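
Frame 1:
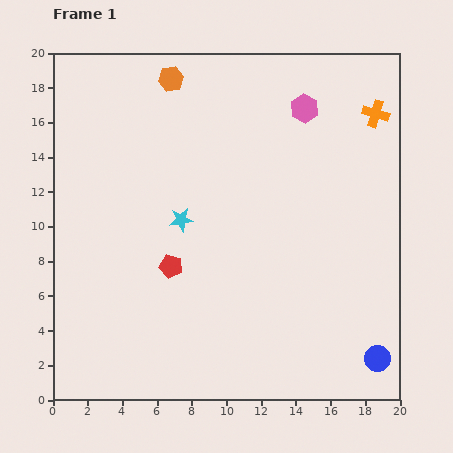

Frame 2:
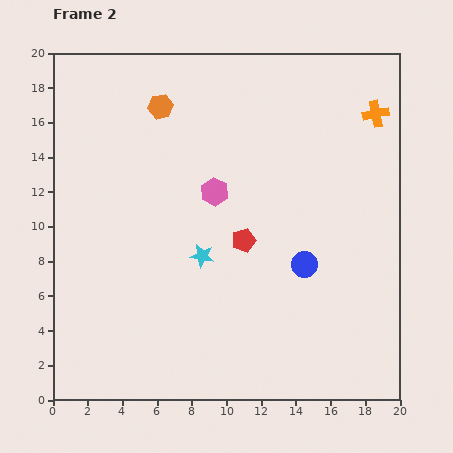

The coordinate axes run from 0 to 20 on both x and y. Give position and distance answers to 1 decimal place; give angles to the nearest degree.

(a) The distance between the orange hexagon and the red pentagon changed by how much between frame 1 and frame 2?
-1.7

Distance in frame 1: 10.8. Distance in frame 2: 9.1.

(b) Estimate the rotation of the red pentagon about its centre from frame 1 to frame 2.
30° counter-clockwise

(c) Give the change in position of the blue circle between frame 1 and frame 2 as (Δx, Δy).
(-4.2, 5.4)

The blue circle was at (18.7, 2.4) in frame 1 and (14.5, 7.8) in frame 2.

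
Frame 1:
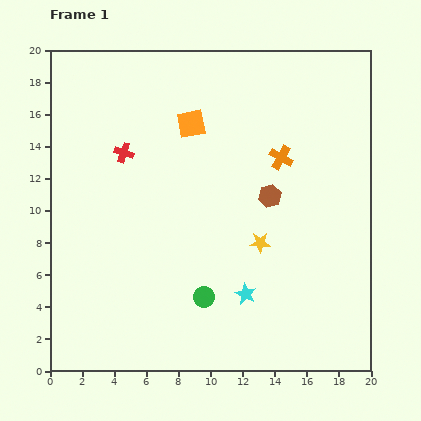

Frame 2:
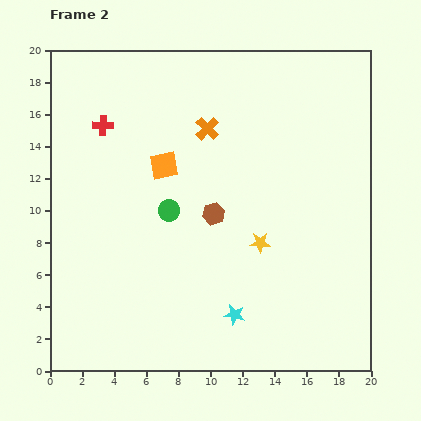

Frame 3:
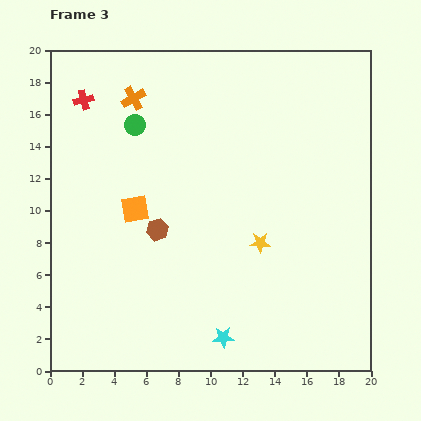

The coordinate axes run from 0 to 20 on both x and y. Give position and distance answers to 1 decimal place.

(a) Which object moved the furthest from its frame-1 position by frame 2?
the green circle

(moved 5.8; next 4.9)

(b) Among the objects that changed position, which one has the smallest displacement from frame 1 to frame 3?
the cyan star

(moved 3.0)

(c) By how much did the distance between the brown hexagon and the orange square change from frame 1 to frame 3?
-4.8

Distance in frame 1: 6.7. Distance in frame 3: 1.9.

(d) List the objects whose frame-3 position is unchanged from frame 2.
the yellow star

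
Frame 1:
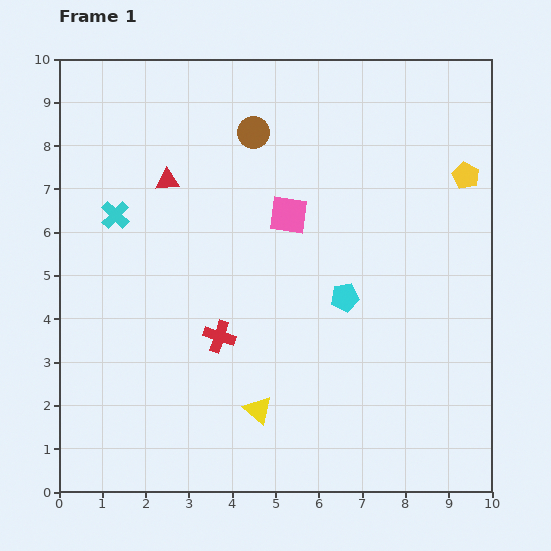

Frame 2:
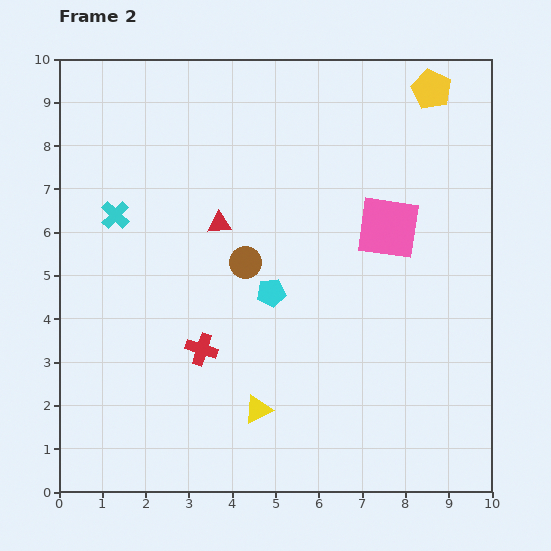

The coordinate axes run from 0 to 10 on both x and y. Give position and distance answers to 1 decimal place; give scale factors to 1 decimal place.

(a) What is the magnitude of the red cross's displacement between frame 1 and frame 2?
0.5

The red cross moved from (3.7, 3.6) to (3.3, 3.3), a distance of √(0.4² + 0.3²) ≈ 0.5.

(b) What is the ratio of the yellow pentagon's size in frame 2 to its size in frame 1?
1.5×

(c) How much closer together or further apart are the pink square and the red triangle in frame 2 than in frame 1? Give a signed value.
+1.0

Distance in frame 1: 2.9. Distance in frame 2: 3.9.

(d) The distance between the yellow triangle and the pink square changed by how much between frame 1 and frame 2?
+0.6

Distance in frame 1: 4.6. Distance in frame 2: 5.2.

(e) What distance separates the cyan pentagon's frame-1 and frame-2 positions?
1.7

The cyan pentagon moved from (6.6, 4.5) to (4.9, 4.6), a distance of √(1.7² + 0.1²) ≈ 1.7.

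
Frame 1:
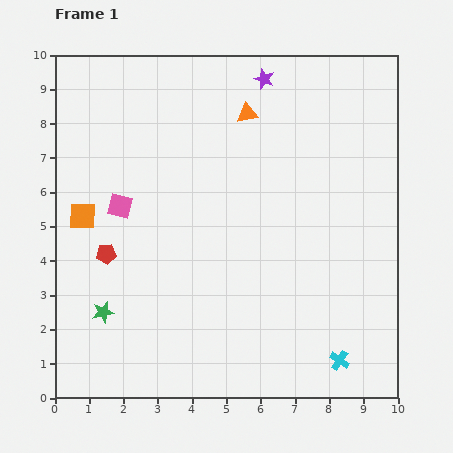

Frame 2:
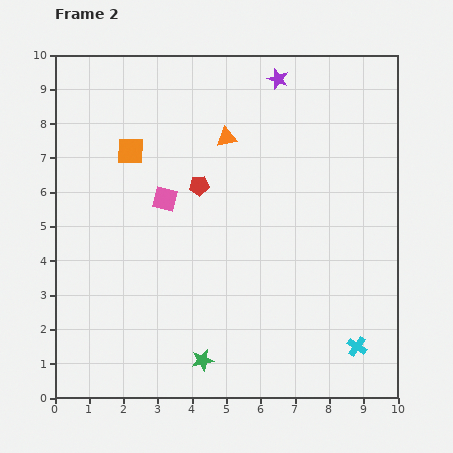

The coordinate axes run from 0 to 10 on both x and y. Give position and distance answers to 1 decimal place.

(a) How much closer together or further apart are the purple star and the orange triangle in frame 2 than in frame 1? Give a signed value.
+1.2

Distance in frame 1: 1.1. Distance in frame 2: 2.3.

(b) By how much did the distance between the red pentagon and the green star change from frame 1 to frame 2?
+3.4

Distance in frame 1: 1.7. Distance in frame 2: 5.1.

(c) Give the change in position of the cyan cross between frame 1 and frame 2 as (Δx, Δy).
(0.5, 0.4)

The cyan cross was at (8.3, 1.1) in frame 1 and (8.8, 1.5) in frame 2.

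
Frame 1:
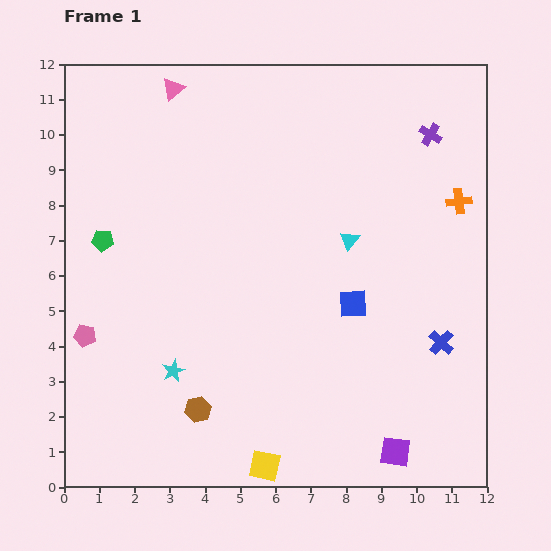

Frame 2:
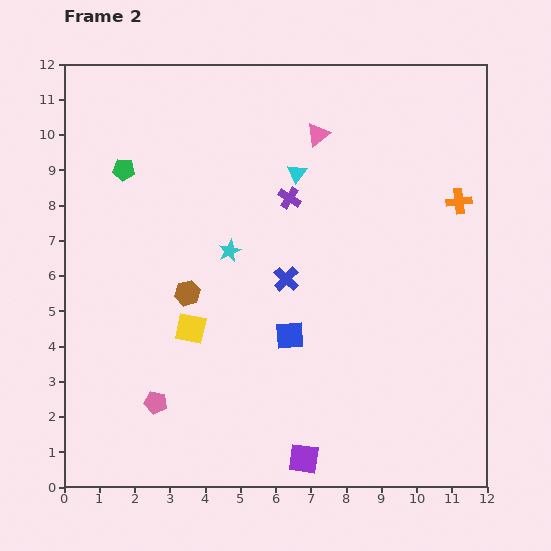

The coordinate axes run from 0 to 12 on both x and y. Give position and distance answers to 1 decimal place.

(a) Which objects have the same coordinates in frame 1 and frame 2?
the orange cross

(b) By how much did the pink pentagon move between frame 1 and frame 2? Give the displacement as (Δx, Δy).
(2.0, -1.9)

The pink pentagon was at (0.6, 4.3) in frame 1 and (2.6, 2.4) in frame 2.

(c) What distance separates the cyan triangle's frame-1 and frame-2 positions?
2.4

The cyan triangle moved from (8.1, 7.0) to (6.6, 8.9), a distance of √(1.5² + 1.9²) ≈ 2.4.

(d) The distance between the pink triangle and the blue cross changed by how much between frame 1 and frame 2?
-6.3

Distance in frame 1: 10.5. Distance in frame 2: 4.2.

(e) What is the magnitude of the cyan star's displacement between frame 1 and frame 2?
3.8

The cyan star moved from (3.1, 3.3) to (4.7, 6.7), a distance of √(1.6² + 3.4²) ≈ 3.8.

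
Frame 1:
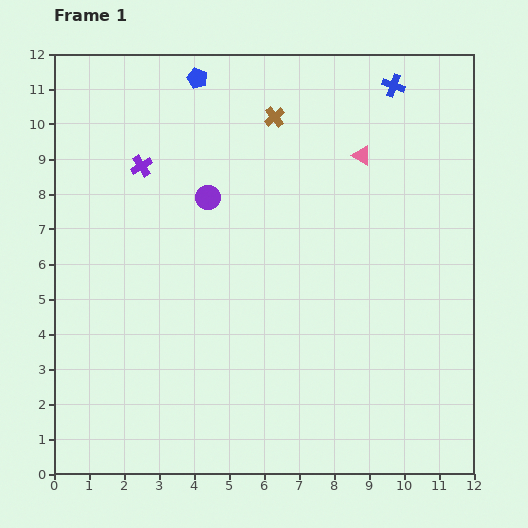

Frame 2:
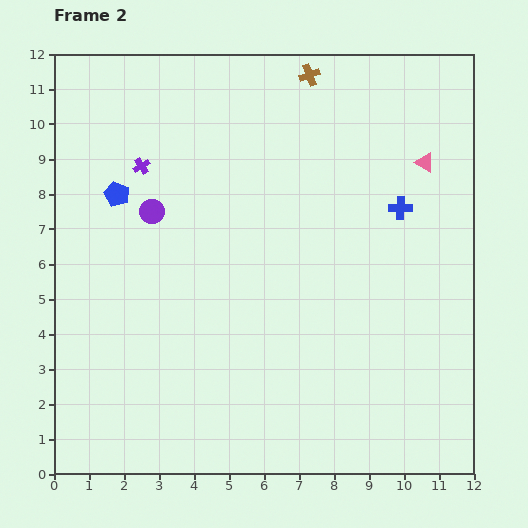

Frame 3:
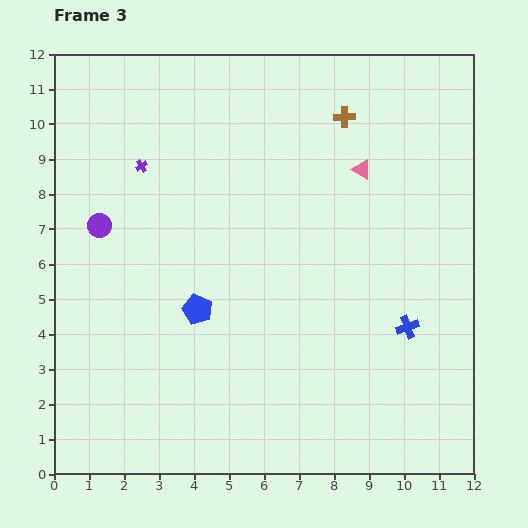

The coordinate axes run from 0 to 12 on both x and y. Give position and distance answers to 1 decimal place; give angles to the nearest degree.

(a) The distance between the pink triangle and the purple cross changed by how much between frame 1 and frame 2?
+1.8

Distance in frame 1: 6.3. Distance in frame 2: 8.1.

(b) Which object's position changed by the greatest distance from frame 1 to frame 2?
the blue pentagon

(moved 4.0; next 3.5)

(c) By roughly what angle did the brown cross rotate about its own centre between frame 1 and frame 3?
36° clockwise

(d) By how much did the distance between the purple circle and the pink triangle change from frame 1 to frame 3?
+3.1

Distance in frame 1: 4.6. Distance in frame 3: 7.7.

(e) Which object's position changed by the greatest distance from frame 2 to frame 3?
the blue pentagon

(moved 4.0; next 3.4)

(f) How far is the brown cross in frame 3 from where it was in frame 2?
1.6

The brown cross moved from (7.3, 11.4) to (8.3, 10.2), a distance of √(1.0² + 1.2²) ≈ 1.6.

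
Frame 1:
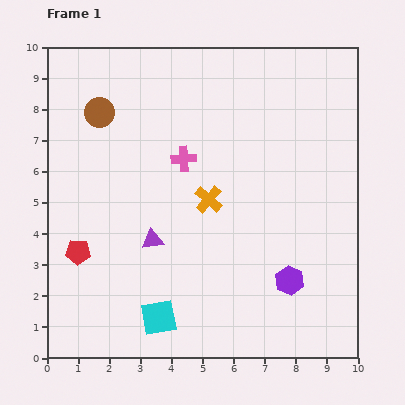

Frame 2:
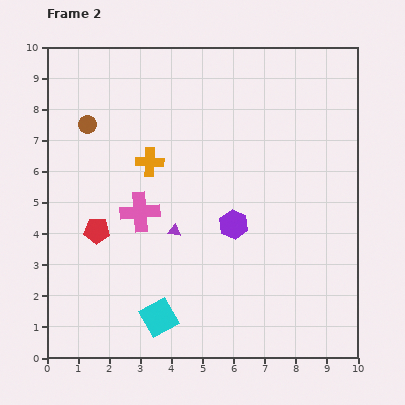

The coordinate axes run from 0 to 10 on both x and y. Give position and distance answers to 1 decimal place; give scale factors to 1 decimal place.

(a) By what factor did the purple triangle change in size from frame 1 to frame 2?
0.6×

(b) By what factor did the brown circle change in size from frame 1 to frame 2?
0.6×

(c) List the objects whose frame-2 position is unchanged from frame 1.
the cyan square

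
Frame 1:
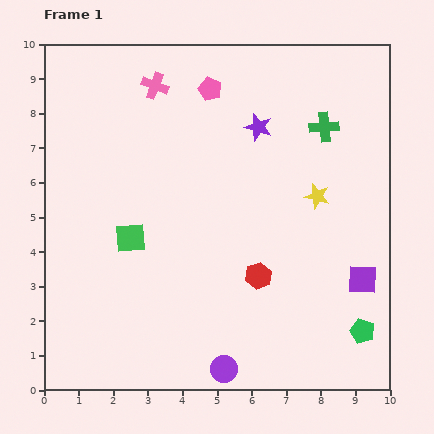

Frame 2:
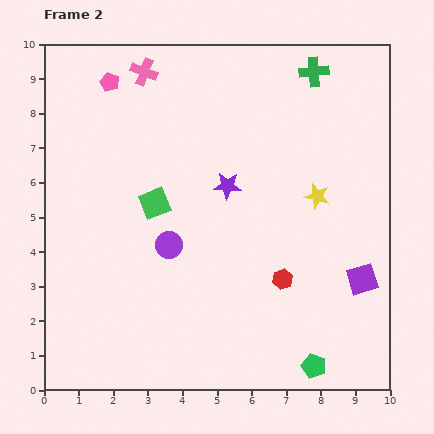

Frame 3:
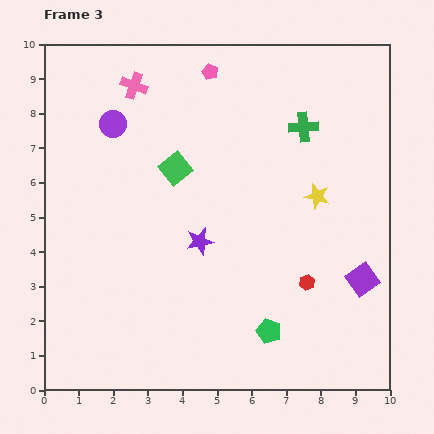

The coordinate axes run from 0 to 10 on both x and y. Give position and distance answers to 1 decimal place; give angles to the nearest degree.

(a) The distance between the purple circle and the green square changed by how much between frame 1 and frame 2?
-3.4

Distance in frame 1: 4.7. Distance in frame 2: 1.3.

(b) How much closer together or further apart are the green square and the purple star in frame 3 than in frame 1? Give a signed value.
-2.7

Distance in frame 1: 4.9. Distance in frame 3: 2.2.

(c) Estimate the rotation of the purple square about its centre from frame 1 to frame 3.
38° counter-clockwise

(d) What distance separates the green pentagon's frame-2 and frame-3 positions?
1.6

The green pentagon moved from (7.8, 0.7) to (6.5, 1.7), a distance of √(1.3² + 1.0²) ≈ 1.6.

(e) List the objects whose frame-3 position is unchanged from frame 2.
the yellow star, the purple square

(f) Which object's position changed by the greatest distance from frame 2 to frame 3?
the purple circle

(moved 3.8; next 2.9)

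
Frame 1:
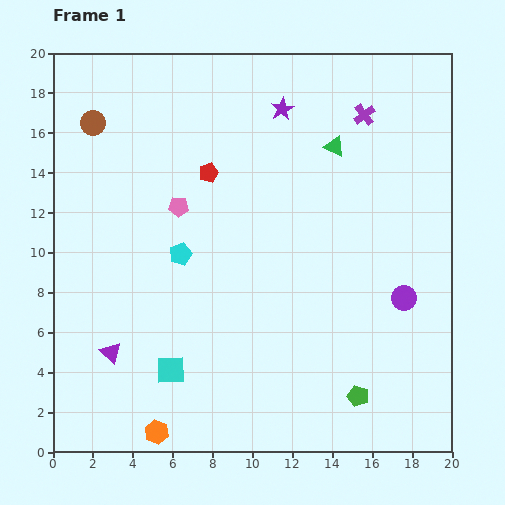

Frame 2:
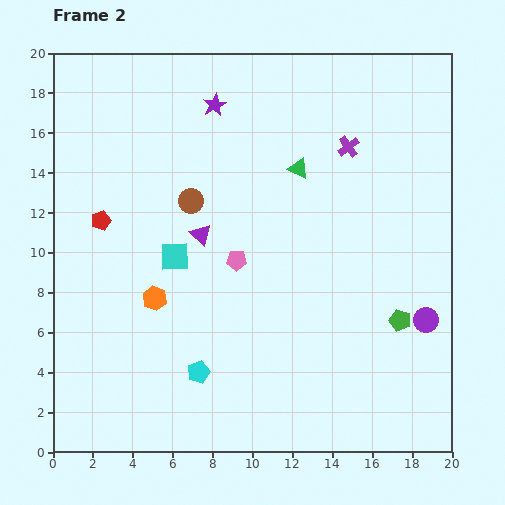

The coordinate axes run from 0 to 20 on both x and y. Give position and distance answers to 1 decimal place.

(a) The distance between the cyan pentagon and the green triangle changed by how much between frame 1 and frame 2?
+2.0

Distance in frame 1: 9.4. Distance in frame 2: 11.4.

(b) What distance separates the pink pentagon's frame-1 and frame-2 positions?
4.0

The pink pentagon moved from (6.3, 12.3) to (9.2, 9.6), a distance of √(2.9² + 2.7²) ≈ 4.0.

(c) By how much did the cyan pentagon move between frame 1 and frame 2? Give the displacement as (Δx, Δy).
(0.9, -5.9)

The cyan pentagon was at (6.4, 9.9) in frame 1 and (7.3, 4.0) in frame 2.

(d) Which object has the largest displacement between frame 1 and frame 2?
the purple triangle

(moved 7.4; next 6.7)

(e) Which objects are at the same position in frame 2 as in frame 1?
none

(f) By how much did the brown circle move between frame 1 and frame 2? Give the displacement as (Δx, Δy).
(4.9, -3.9)

The brown circle was at (2.0, 16.5) in frame 1 and (6.9, 12.6) in frame 2.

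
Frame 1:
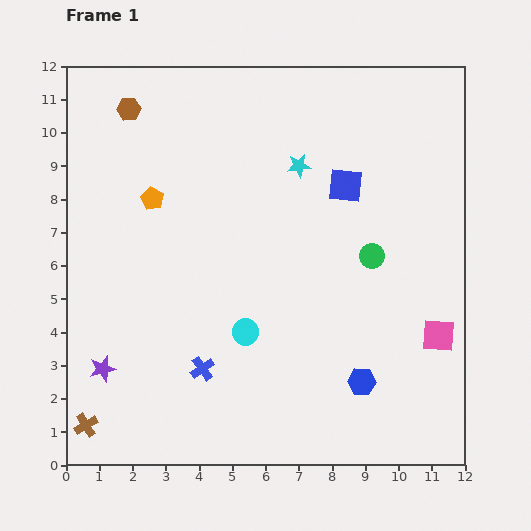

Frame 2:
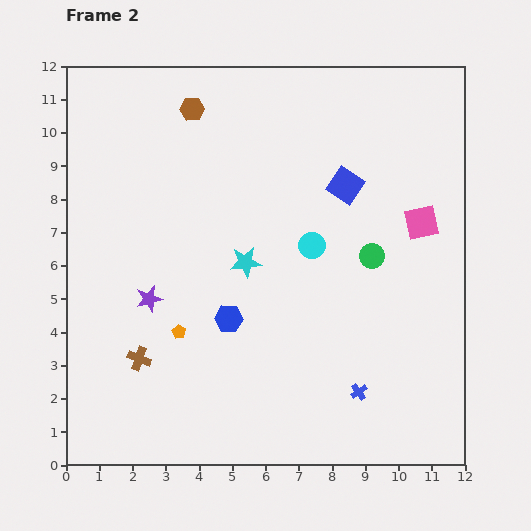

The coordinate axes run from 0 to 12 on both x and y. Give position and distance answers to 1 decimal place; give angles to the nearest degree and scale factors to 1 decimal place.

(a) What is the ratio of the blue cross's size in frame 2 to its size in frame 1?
0.7×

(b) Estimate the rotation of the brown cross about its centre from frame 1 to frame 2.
39° counter-clockwise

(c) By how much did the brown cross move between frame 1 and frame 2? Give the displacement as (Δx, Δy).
(1.6, 2.0)

The brown cross was at (0.6, 1.2) in frame 1 and (2.2, 3.2) in frame 2.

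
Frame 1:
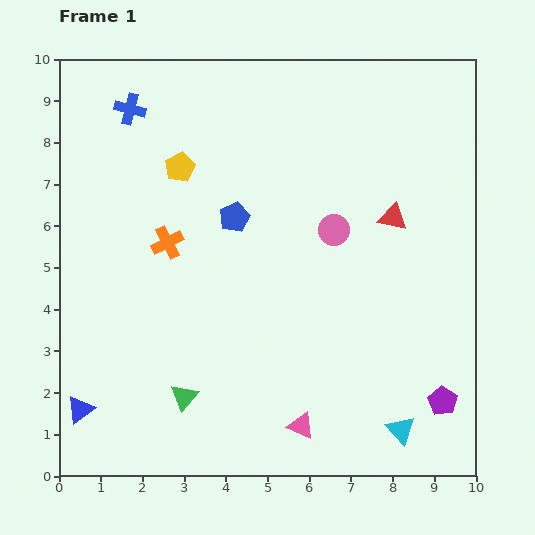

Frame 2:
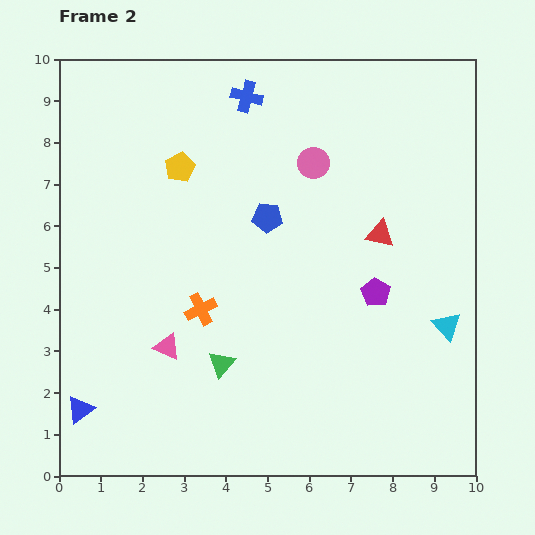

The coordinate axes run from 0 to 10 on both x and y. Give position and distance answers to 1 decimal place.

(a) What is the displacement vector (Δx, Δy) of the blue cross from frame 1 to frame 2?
(2.8, 0.3)

The blue cross was at (1.7, 8.8) in frame 1 and (4.5, 9.1) in frame 2.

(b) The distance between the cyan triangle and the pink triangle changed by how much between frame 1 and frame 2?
+4.3

Distance in frame 1: 2.4. Distance in frame 2: 6.7.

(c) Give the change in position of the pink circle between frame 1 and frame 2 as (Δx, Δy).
(-0.5, 1.6)

The pink circle was at (6.6, 5.9) in frame 1 and (6.1, 7.5) in frame 2.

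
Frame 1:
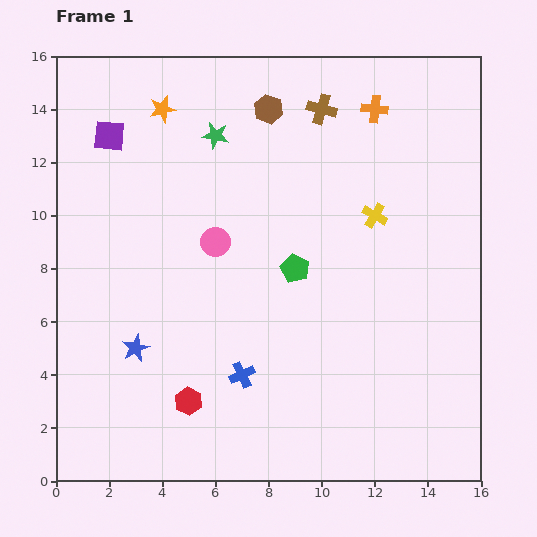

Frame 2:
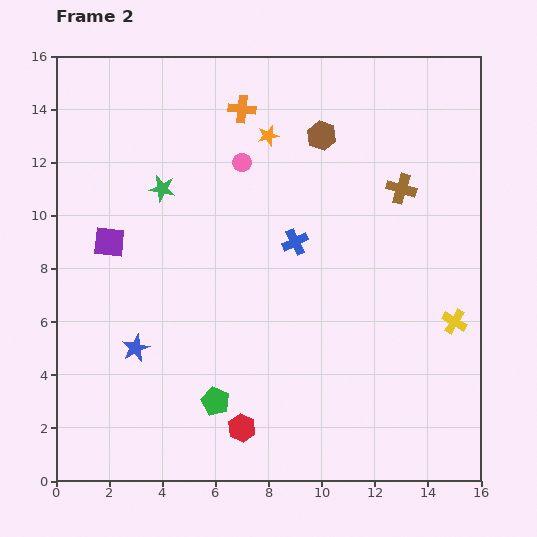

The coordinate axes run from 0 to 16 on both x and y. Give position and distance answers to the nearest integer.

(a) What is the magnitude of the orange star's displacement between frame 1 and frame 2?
4

The orange star moved from (4, 14) to (8, 13), a distance of √(4² + 1²) ≈ 4.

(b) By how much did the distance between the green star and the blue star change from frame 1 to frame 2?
-3

Distance in frame 1: 9. Distance in frame 2: 6.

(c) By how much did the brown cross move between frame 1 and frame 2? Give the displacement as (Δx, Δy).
(3, -3)

The brown cross was at (10, 14) in frame 1 and (13, 11) in frame 2.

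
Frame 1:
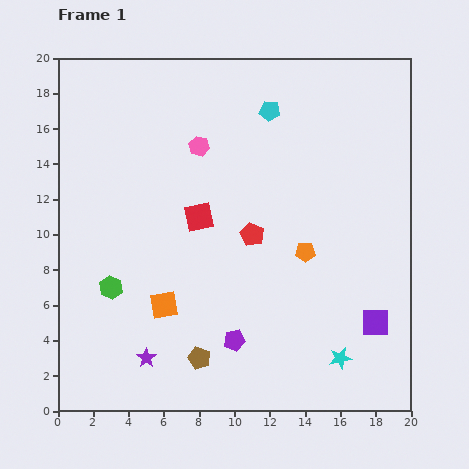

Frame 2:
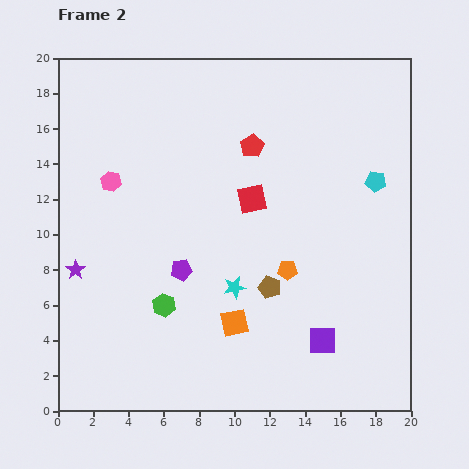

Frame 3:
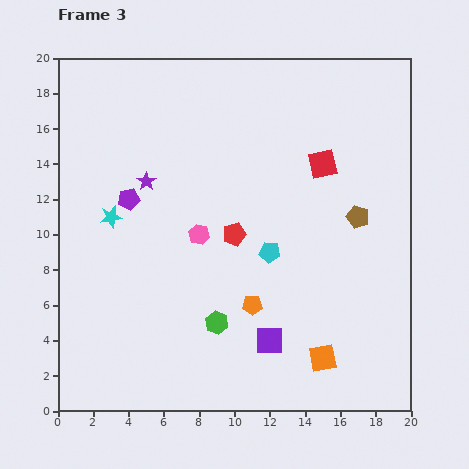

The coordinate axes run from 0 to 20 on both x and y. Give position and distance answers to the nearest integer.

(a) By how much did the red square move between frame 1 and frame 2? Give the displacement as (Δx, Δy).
(3, 1)

The red square was at (8, 11) in frame 1 and (11, 12) in frame 2.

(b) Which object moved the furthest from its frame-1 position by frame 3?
the cyan star

(moved 15; next 12)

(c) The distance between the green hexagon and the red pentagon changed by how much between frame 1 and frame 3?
-4

Distance in frame 1: 9. Distance in frame 3: 5.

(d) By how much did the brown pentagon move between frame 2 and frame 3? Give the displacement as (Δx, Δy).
(5, 4)

The brown pentagon was at (12, 7) in frame 2 and (17, 11) in frame 3.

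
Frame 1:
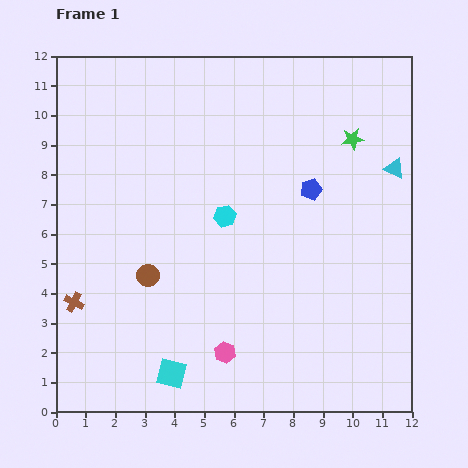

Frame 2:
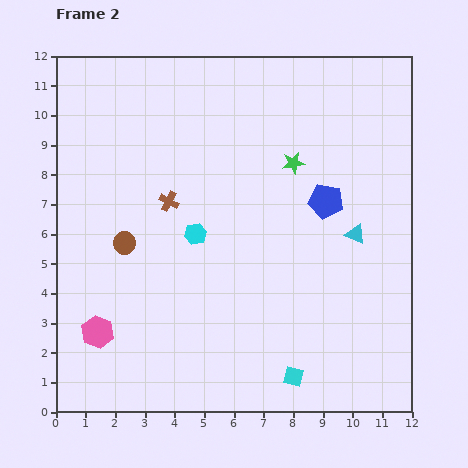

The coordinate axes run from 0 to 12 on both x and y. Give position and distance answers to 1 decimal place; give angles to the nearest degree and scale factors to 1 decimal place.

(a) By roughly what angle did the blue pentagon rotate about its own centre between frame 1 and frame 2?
27° clockwise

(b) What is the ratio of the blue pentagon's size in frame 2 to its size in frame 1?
1.6×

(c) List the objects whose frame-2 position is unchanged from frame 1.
none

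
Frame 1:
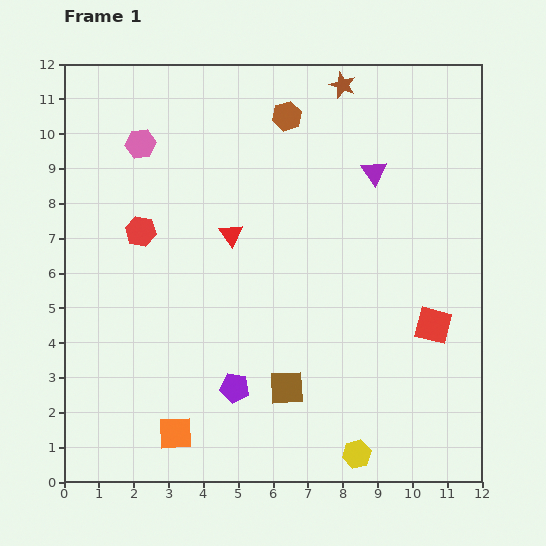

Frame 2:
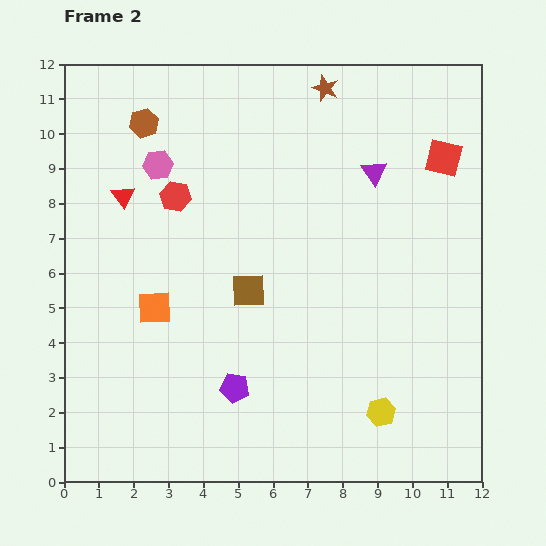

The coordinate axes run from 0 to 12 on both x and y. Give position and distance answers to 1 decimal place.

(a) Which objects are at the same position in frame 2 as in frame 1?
the purple pentagon, the purple triangle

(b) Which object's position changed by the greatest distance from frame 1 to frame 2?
the red square

(moved 4.8; next 4.1)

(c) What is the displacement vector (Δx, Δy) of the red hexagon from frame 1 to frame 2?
(1.0, 1.0)

The red hexagon was at (2.2, 7.2) in frame 1 and (3.2, 8.2) in frame 2.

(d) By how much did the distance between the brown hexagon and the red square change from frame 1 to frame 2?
+1.4

Distance in frame 1: 7.3. Distance in frame 2: 8.7.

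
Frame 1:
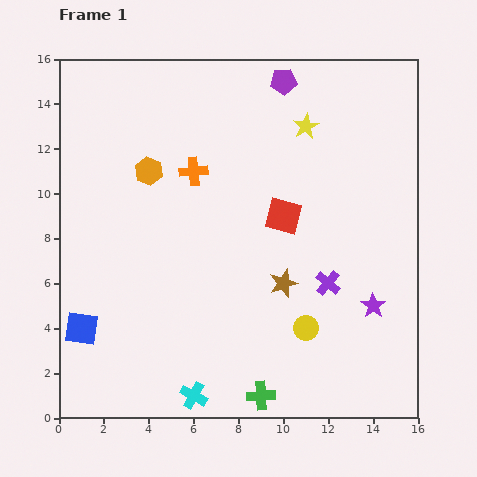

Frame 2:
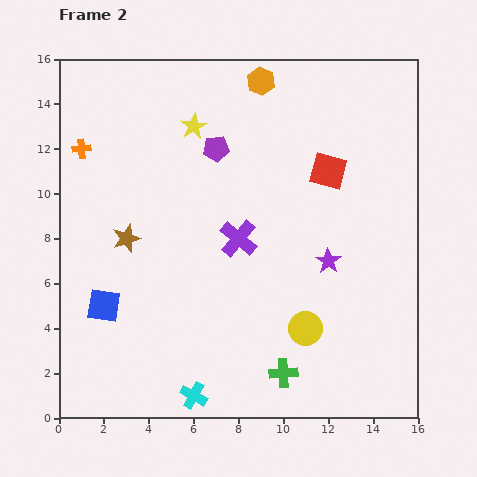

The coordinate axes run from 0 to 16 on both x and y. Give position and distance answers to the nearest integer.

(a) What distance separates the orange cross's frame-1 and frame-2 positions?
5

The orange cross moved from (6, 11) to (1, 12), a distance of √(5² + 1²) ≈ 5.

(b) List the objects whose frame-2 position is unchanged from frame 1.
the yellow circle, the cyan cross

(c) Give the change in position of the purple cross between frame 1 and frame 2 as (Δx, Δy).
(-4, 2)

The purple cross was at (12, 6) in frame 1 and (8, 8) in frame 2.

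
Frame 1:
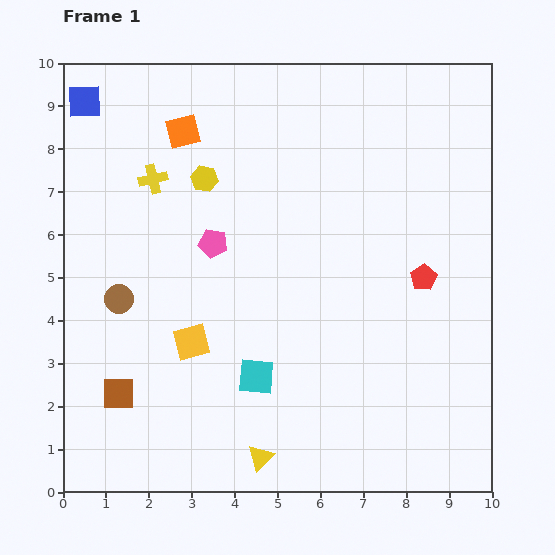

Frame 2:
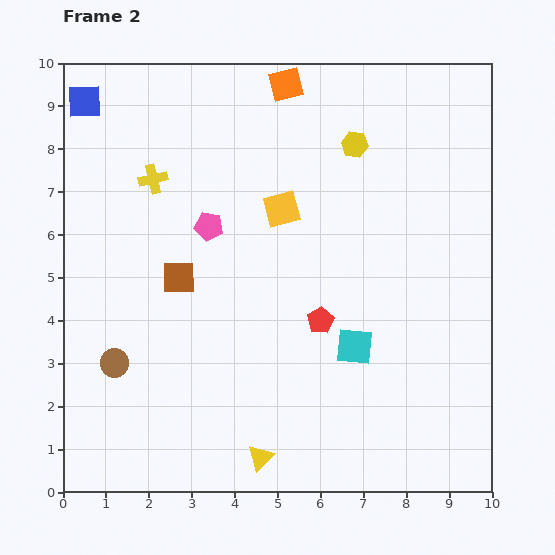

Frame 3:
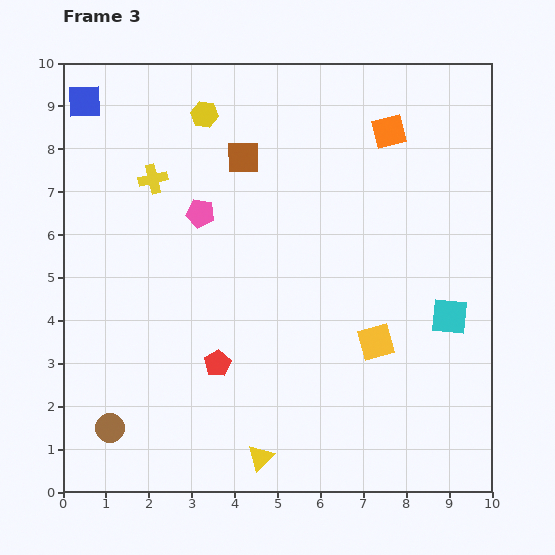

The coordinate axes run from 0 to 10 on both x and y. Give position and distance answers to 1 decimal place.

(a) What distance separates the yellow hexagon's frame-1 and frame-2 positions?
3.6

The yellow hexagon moved from (3.3, 7.3) to (6.8, 8.1), a distance of √(3.5² + 0.8²) ≈ 3.6.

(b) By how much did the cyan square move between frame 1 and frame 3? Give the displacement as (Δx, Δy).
(4.5, 1.4)

The cyan square was at (4.5, 2.7) in frame 1 and (9.0, 4.1) in frame 3.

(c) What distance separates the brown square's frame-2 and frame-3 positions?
3.2

The brown square moved from (2.7, 5.0) to (4.2, 7.8), a distance of √(1.5² + 2.8²) ≈ 3.2.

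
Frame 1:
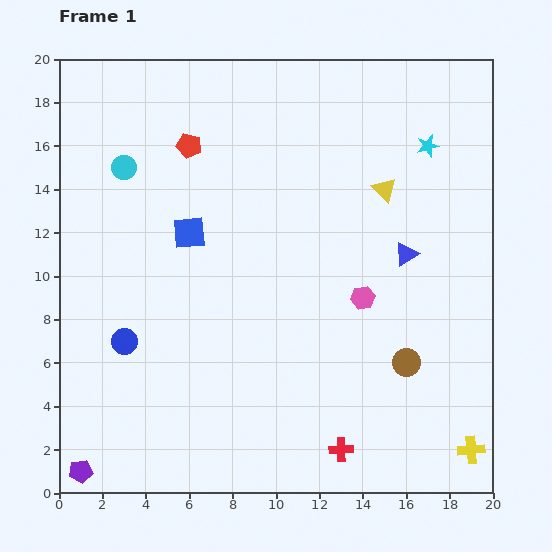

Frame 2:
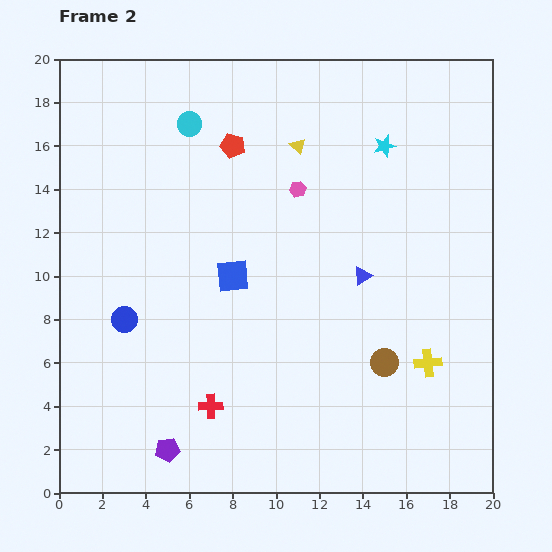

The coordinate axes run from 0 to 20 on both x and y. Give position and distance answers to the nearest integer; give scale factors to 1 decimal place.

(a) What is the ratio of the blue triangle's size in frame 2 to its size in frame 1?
0.8×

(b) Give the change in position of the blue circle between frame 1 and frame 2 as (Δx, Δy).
(0, 1)

The blue circle was at (3, 7) in frame 1 and (3, 8) in frame 2.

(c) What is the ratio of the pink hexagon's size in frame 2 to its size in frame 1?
0.7×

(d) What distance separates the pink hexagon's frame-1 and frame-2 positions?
6

The pink hexagon moved from (14, 9) to (11, 14), a distance of √(3² + 5²) ≈ 6.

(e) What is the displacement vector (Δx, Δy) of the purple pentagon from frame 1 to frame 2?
(4, 1)

The purple pentagon was at (1, 1) in frame 1 and (5, 2) in frame 2.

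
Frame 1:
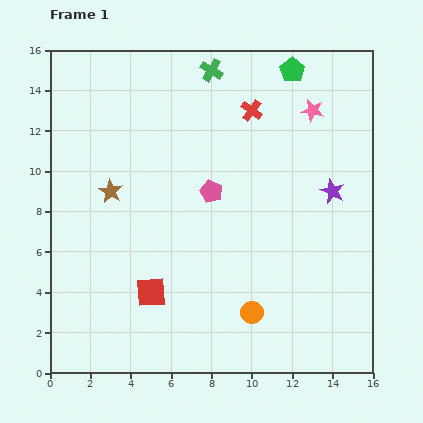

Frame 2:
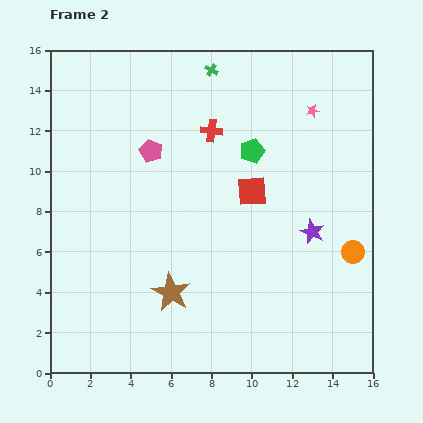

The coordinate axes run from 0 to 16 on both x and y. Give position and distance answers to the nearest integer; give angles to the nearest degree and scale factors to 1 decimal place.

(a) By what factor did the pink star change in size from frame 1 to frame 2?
0.6×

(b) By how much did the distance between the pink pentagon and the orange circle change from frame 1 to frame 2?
+5

Distance in frame 1: 6. Distance in frame 2: 11.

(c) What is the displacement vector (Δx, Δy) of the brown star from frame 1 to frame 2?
(3, -5)

The brown star was at (3, 9) in frame 1 and (6, 4) in frame 2.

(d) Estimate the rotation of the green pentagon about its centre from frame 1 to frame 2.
17° clockwise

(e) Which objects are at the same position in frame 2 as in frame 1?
the pink star, the green cross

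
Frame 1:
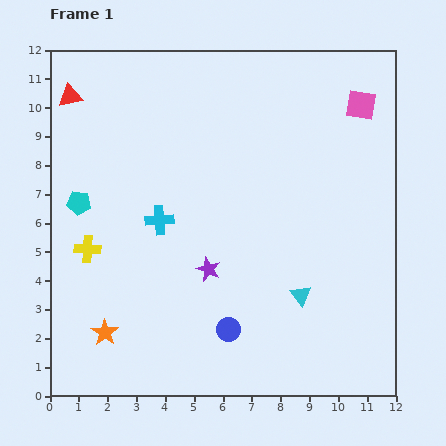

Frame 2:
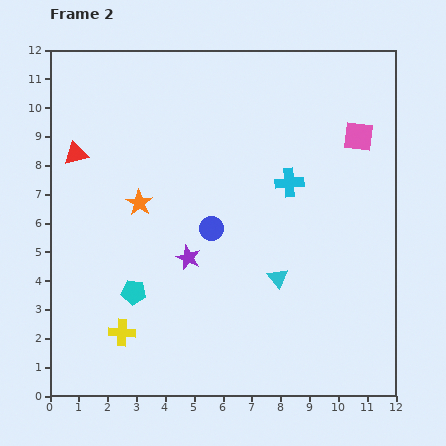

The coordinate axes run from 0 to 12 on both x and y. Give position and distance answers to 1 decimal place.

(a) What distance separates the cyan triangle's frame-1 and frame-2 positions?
1.0

The cyan triangle moved from (8.7, 3.5) to (7.9, 4.1), a distance of √(0.8² + 0.6²) ≈ 1.0.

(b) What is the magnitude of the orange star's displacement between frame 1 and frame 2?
4.7

The orange star moved from (1.9, 2.2) to (3.1, 6.7), a distance of √(1.2² + 4.5²) ≈ 4.7.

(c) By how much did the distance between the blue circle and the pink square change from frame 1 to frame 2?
-3.1

Distance in frame 1: 9.1. Distance in frame 2: 6.0.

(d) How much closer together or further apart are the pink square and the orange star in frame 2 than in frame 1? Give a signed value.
-4.0

Distance in frame 1: 11.9. Distance in frame 2: 7.9.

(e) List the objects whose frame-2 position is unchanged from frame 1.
none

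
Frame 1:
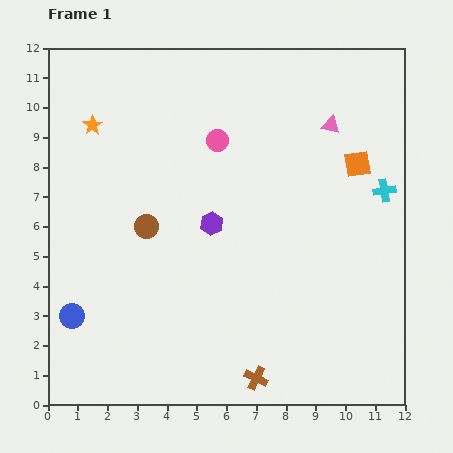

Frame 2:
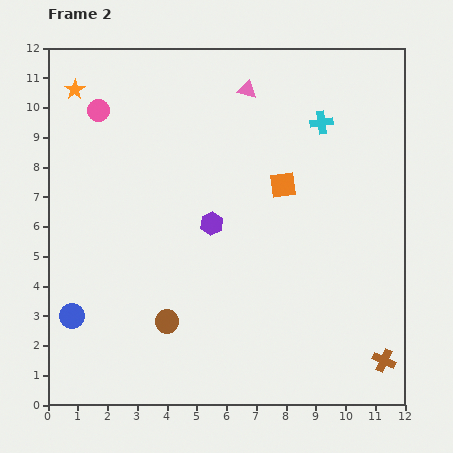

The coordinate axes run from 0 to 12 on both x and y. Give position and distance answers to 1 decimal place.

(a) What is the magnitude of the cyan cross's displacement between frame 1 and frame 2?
3.1

The cyan cross moved from (11.3, 7.2) to (9.2, 9.5), a distance of √(2.1² + 2.3²) ≈ 3.1.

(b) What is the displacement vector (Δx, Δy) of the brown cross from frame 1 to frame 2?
(4.3, 0.6)

The brown cross was at (7.0, 0.9) in frame 1 and (11.3, 1.5) in frame 2.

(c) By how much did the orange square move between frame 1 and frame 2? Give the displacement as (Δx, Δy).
(-2.5, -0.7)

The orange square was at (10.4, 8.1) in frame 1 and (7.9, 7.4) in frame 2.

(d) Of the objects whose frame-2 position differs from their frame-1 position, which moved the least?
the orange star

(moved 1.3)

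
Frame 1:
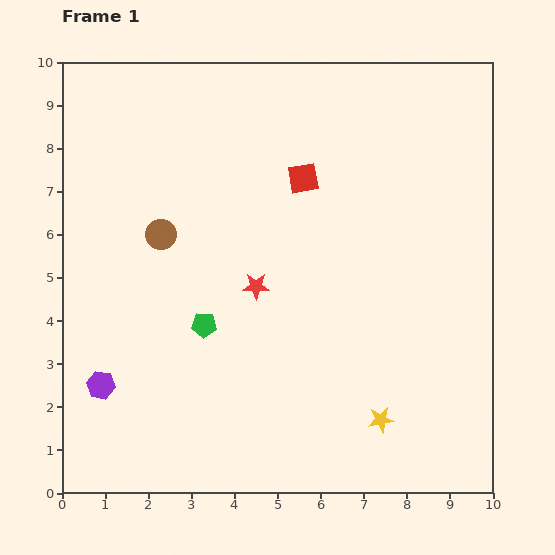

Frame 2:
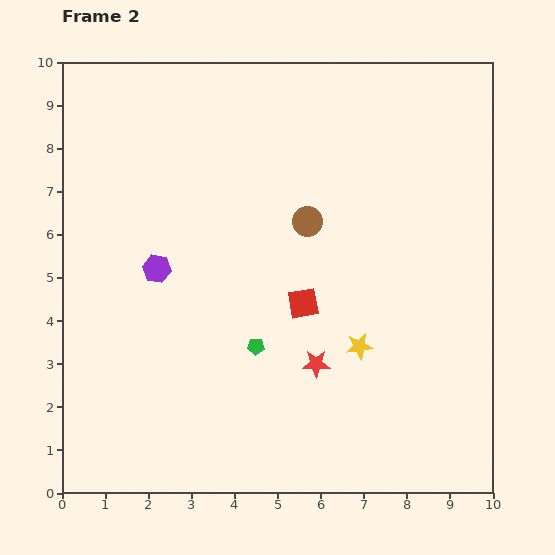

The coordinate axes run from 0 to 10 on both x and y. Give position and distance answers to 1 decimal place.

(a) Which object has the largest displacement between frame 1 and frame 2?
the brown circle

(moved 3.4; next 3.0)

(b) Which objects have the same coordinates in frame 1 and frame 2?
none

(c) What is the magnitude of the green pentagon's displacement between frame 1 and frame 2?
1.3

The green pentagon moved from (3.3, 3.9) to (4.5, 3.4), a distance of √(1.2² + 0.5²) ≈ 1.3.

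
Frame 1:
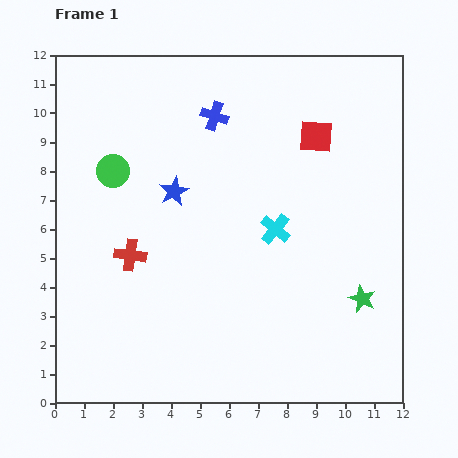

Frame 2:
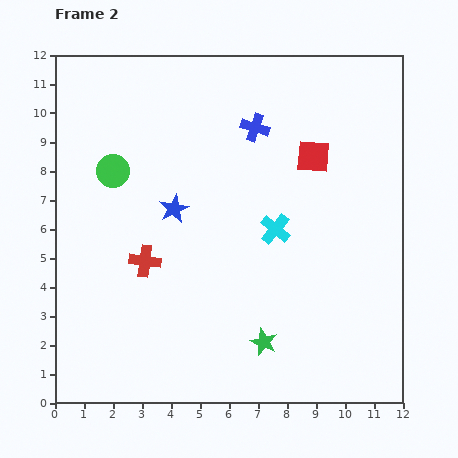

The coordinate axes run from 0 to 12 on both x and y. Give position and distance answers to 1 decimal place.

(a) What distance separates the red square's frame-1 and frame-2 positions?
0.7

The red square moved from (9.0, 9.2) to (8.9, 8.5), a distance of √(0.1² + 0.7²) ≈ 0.7.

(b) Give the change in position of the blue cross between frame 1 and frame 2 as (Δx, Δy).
(1.4, -0.4)

The blue cross was at (5.5, 9.9) in frame 1 and (6.9, 9.5) in frame 2.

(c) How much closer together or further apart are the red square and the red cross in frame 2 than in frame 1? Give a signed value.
-0.8

Distance in frame 1: 7.6. Distance in frame 2: 6.8.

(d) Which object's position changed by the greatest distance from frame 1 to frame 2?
the green star

(moved 3.7; next 1.5)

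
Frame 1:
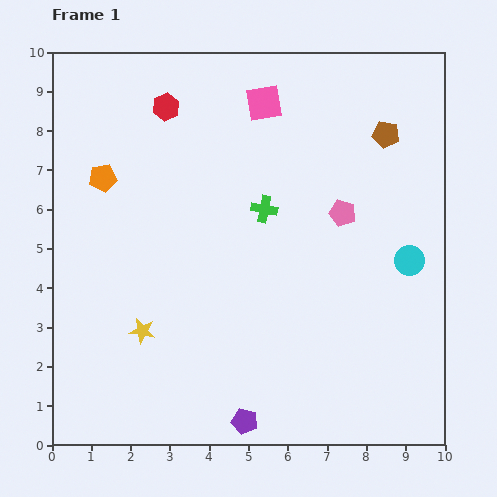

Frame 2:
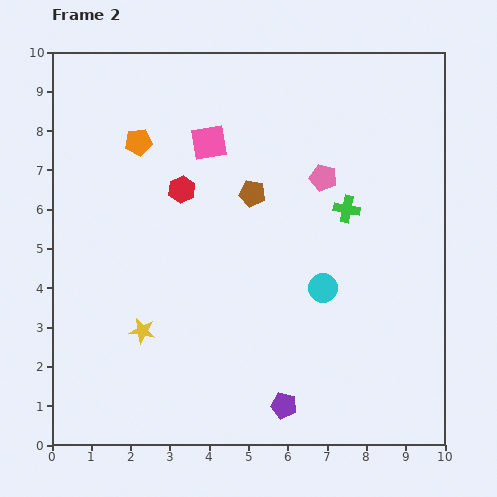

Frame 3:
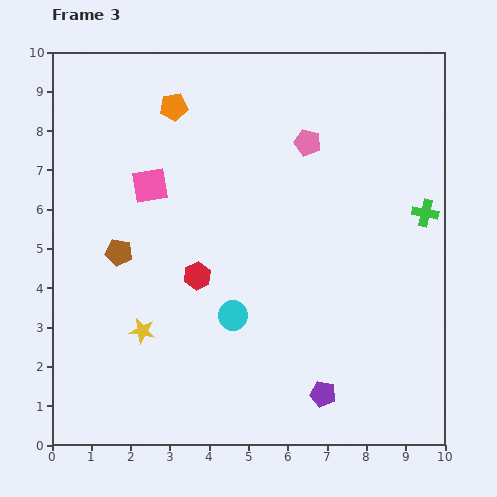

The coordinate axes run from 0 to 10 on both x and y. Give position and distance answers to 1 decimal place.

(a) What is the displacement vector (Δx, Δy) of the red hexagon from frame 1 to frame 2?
(0.4, -2.1)

The red hexagon was at (2.9, 8.6) in frame 1 and (3.3, 6.5) in frame 2.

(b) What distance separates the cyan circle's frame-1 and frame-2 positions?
2.3

The cyan circle moved from (9.1, 4.7) to (6.9, 4.0), a distance of √(2.2² + 0.7²) ≈ 2.3.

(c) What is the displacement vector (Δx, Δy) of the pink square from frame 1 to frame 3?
(-2.9, -2.1)

The pink square was at (5.4, 8.7) in frame 1 and (2.5, 6.6) in frame 3.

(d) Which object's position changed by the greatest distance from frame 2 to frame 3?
the brown pentagon

(moved 3.7; next 2.4)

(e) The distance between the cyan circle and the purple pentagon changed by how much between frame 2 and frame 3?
-0.2

Distance in frame 2: 3.2. Distance in frame 3: 3.0.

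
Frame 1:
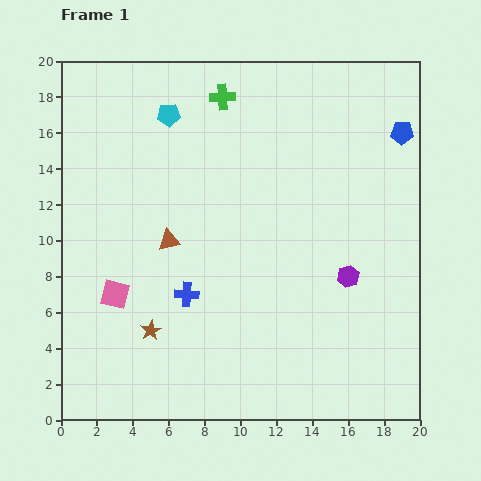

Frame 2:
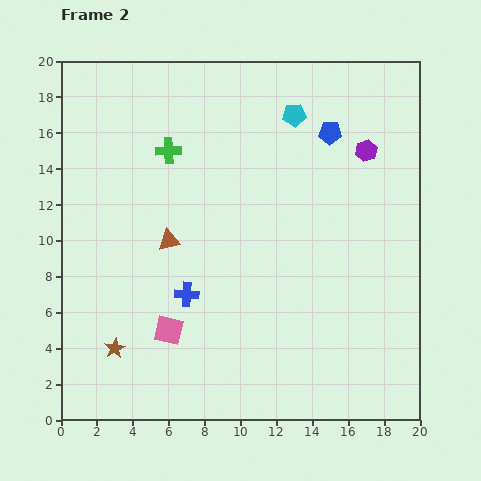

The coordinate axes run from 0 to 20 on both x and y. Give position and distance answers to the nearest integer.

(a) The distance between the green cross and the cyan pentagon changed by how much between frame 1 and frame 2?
+4

Distance in frame 1: 3. Distance in frame 2: 7.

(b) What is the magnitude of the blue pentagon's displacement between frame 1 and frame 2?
4

The blue pentagon moved from (19, 16) to (15, 16), a distance of √(4² + 0²) ≈ 4.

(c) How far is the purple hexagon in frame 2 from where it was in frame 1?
7

The purple hexagon moved from (16, 8) to (17, 15), a distance of √(1² + 7²) ≈ 7.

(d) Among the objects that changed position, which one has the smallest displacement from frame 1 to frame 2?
the brown star

(moved 2)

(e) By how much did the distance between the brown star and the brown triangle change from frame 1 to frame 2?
+2

Distance in frame 1: 5. Distance in frame 2: 7.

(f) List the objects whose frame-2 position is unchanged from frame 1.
the blue cross, the brown triangle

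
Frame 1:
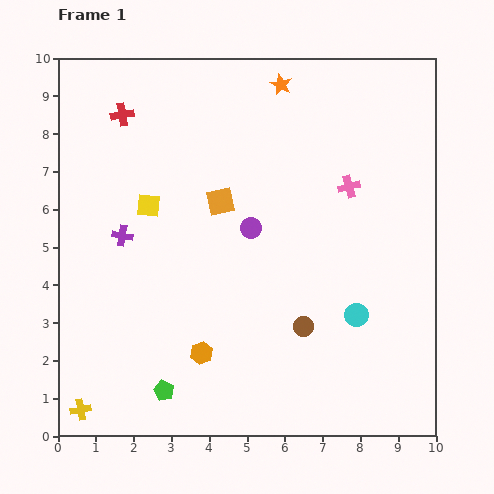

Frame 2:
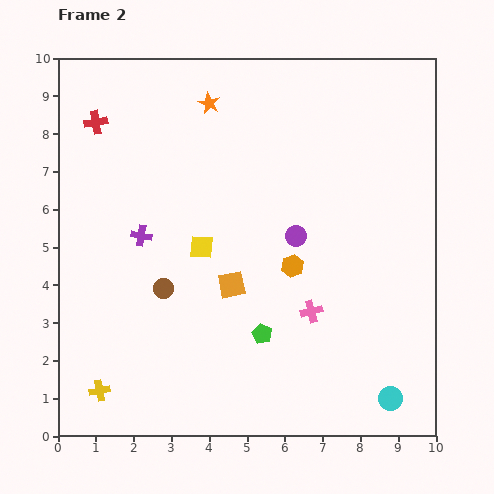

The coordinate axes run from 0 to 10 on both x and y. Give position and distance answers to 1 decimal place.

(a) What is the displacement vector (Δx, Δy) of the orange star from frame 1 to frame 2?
(-1.9, -0.5)

The orange star was at (5.9, 9.3) in frame 1 and (4.0, 8.8) in frame 2.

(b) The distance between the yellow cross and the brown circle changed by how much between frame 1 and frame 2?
-3.1

Distance in frame 1: 6.3. Distance in frame 2: 3.2.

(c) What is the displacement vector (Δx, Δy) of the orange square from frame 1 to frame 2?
(0.3, -2.2)

The orange square was at (4.3, 6.2) in frame 1 and (4.6, 4.0) in frame 2.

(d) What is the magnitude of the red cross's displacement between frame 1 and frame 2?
0.7

The red cross moved from (1.7, 8.5) to (1.0, 8.3), a distance of √(0.7² + 0.2²) ≈ 0.7.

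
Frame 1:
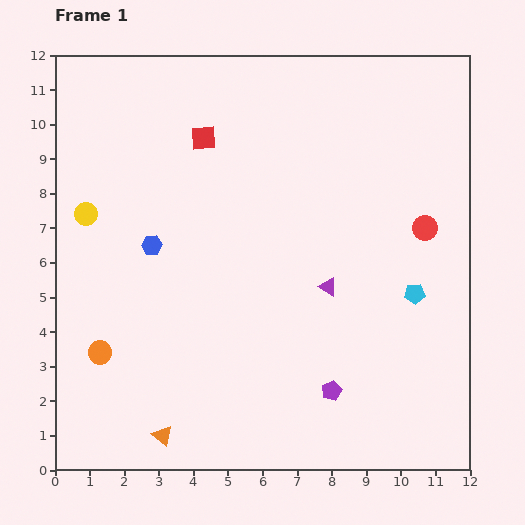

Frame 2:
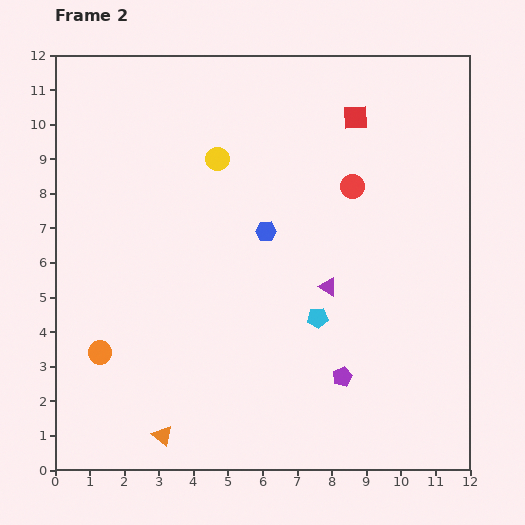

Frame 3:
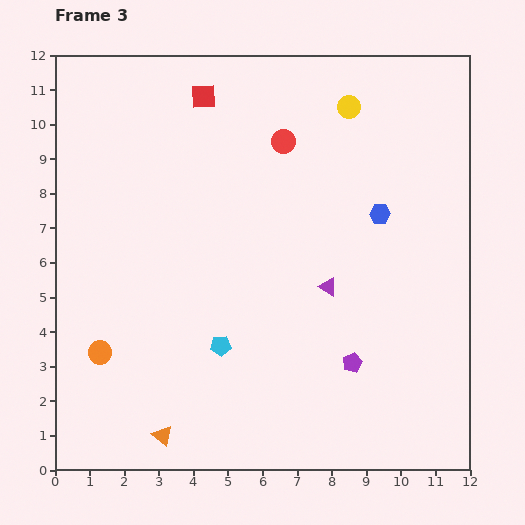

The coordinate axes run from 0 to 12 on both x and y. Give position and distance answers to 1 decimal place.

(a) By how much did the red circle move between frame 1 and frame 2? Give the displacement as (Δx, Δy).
(-2.1, 1.2)

The red circle was at (10.7, 7.0) in frame 1 and (8.6, 8.2) in frame 2.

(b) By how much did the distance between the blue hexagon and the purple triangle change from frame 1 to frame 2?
-2.8

Distance in frame 1: 5.2. Distance in frame 2: 2.4.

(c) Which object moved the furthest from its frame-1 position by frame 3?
the yellow circle

(moved 8.2; next 6.7)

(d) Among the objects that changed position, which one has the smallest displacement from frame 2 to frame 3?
the purple pentagon

(moved 0.5)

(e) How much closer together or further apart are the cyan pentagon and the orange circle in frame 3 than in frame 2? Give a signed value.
-2.9

Distance in frame 2: 6.4. Distance in frame 3: 3.5.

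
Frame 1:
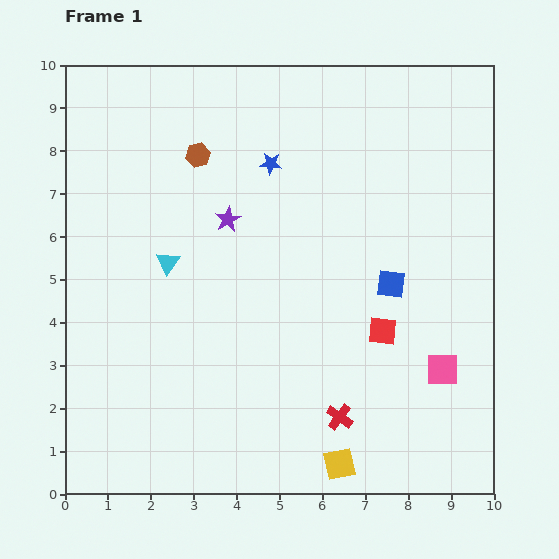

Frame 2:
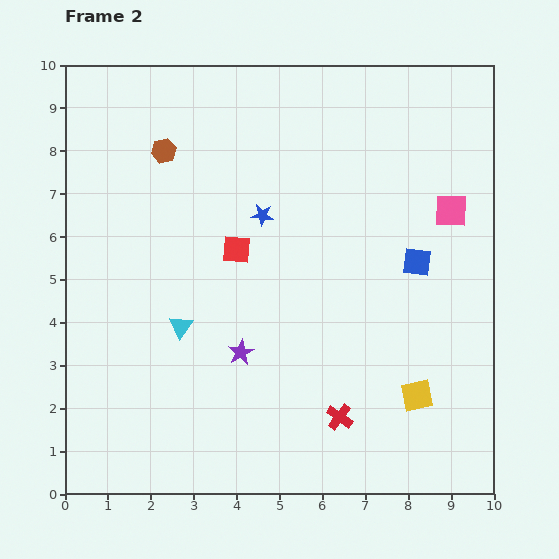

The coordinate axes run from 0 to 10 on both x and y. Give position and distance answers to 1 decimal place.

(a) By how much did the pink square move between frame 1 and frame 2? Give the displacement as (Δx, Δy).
(0.2, 3.7)

The pink square was at (8.8, 2.9) in frame 1 and (9.0, 6.6) in frame 2.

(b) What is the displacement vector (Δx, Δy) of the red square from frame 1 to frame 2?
(-3.4, 1.9)

The red square was at (7.4, 3.8) in frame 1 and (4.0, 5.7) in frame 2.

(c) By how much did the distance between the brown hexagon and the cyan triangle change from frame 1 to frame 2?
+1.5

Distance in frame 1: 2.6. Distance in frame 2: 4.1.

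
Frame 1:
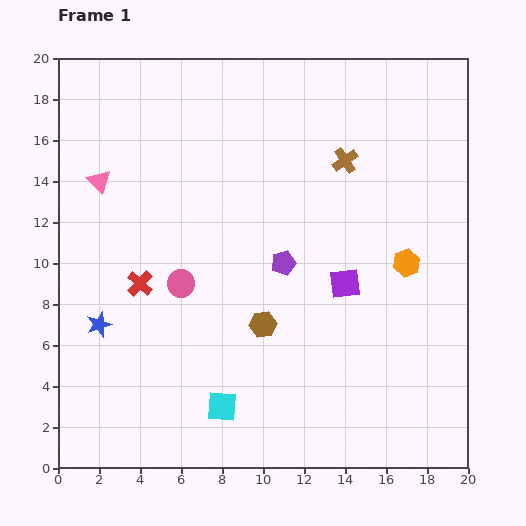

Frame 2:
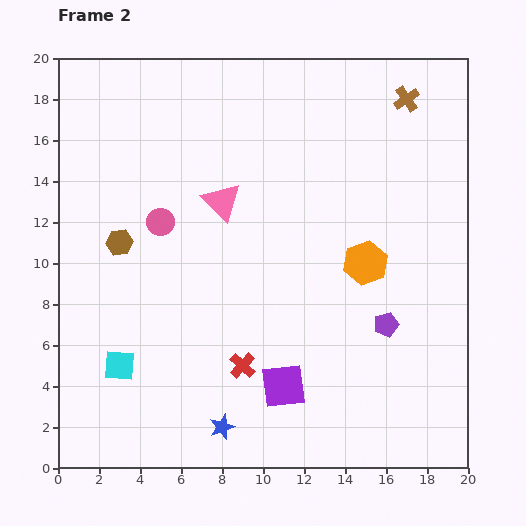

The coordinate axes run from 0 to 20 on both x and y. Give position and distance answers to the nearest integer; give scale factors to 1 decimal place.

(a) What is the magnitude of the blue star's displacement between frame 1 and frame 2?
8

The blue star moved from (2, 7) to (8, 2), a distance of √(6² + 5²) ≈ 8.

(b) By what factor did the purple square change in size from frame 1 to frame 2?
1.5×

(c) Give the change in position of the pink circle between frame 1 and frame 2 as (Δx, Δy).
(-1, 3)

The pink circle was at (6, 9) in frame 1 and (5, 12) in frame 2.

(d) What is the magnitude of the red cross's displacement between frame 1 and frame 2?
6

The red cross moved from (4, 9) to (9, 5), a distance of √(5² + 4²) ≈ 6.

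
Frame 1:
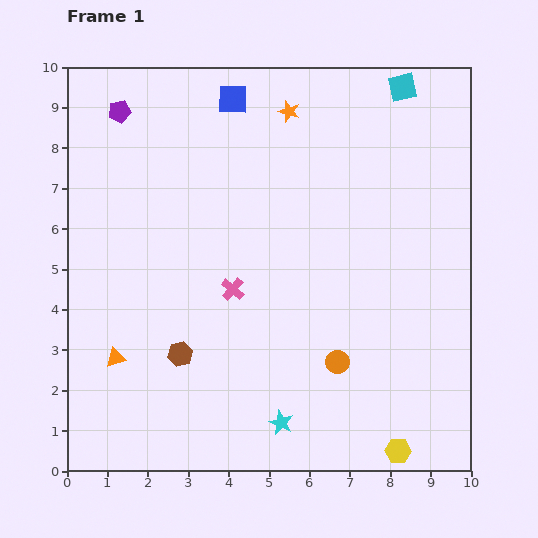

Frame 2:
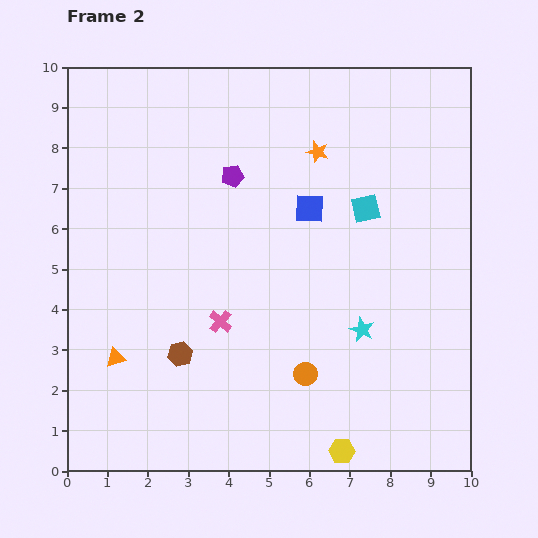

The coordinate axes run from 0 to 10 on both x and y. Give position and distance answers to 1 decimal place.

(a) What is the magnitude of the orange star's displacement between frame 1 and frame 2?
1.2

The orange star moved from (5.5, 8.9) to (6.2, 7.9), a distance of √(0.7² + 1.0²) ≈ 1.2.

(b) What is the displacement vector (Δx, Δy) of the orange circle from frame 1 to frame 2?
(-0.8, -0.3)

The orange circle was at (6.7, 2.7) in frame 1 and (5.9, 2.4) in frame 2.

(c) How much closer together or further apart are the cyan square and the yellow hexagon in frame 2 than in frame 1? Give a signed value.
-3.0

Distance in frame 1: 9.0. Distance in frame 2: 6.0.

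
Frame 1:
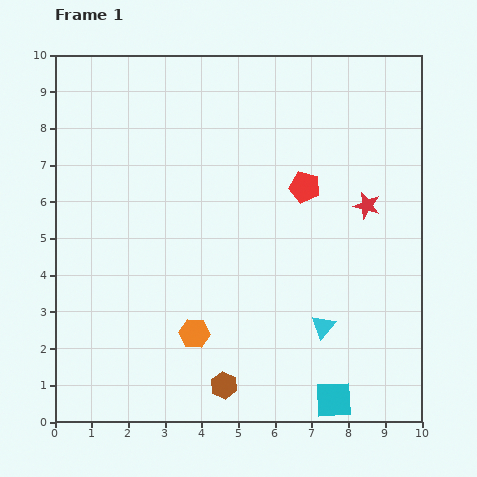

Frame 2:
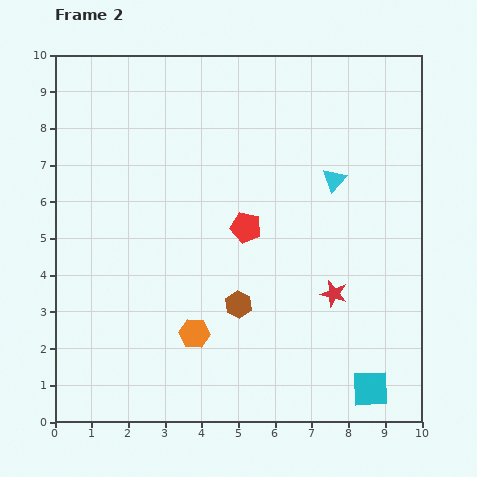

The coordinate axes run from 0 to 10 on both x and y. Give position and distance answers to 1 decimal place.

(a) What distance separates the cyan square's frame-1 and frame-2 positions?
1.0

The cyan square moved from (7.6, 0.6) to (8.6, 0.9), a distance of √(1.0² + 0.3²) ≈ 1.0.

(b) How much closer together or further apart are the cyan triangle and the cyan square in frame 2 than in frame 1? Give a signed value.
+3.8

Distance in frame 1: 2.0. Distance in frame 2: 5.8.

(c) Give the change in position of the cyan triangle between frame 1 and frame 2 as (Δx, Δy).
(0.3, 4.0)

The cyan triangle was at (7.3, 2.6) in frame 1 and (7.6, 6.6) in frame 2.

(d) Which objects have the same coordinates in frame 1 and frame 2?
the orange hexagon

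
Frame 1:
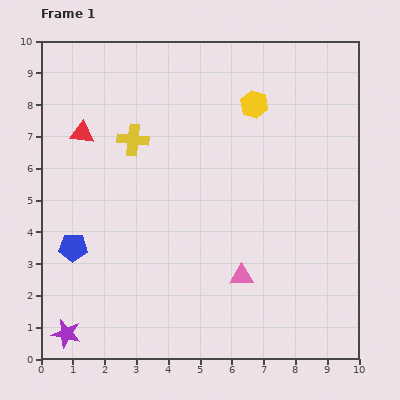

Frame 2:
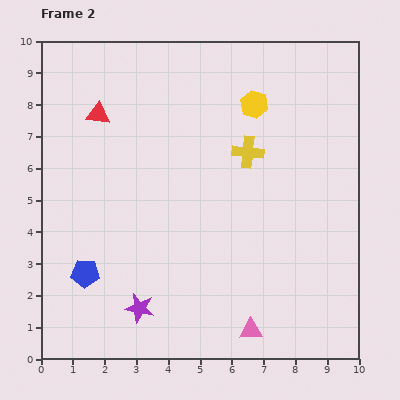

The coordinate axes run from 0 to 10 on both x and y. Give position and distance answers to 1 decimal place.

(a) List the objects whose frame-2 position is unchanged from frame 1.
the yellow hexagon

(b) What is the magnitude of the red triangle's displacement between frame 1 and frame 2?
0.8

The red triangle moved from (1.3, 7.1) to (1.8, 7.7), a distance of √(0.5² + 0.6²) ≈ 0.8.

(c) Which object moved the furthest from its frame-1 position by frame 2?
the yellow cross

(moved 3.6; next 2.4)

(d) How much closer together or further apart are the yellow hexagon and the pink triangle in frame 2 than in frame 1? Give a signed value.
+1.7

Distance in frame 1: 5.4. Distance in frame 2: 7.1.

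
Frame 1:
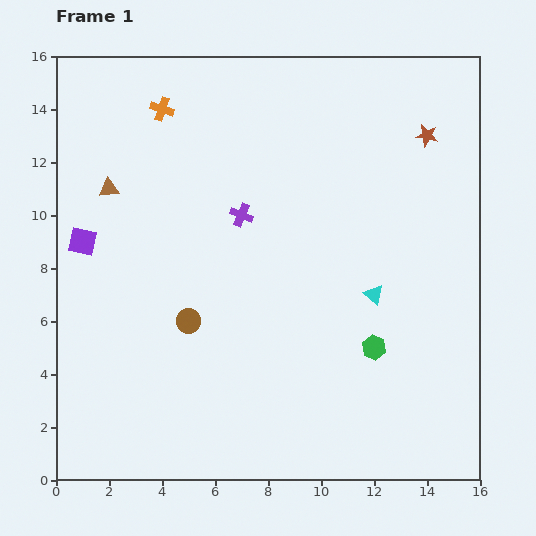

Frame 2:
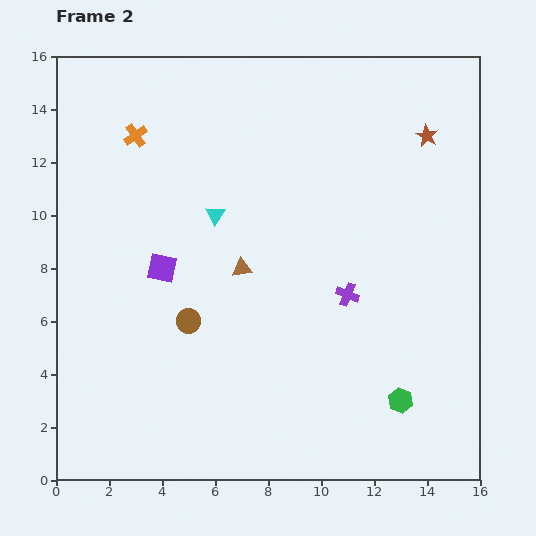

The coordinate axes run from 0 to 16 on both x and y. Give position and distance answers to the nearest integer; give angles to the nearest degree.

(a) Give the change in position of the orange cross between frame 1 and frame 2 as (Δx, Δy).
(-1, -1)

The orange cross was at (4, 14) in frame 1 and (3, 13) in frame 2.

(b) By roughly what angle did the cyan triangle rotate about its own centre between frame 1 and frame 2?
21° clockwise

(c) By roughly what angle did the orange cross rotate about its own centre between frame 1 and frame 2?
40° clockwise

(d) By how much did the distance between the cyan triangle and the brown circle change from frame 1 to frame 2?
-3

Distance in frame 1: 7. Distance in frame 2: 4.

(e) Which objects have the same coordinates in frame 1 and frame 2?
the brown circle, the brown star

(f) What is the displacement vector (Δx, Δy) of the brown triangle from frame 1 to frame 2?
(5, -3)

The brown triangle was at (2, 11) in frame 1 and (7, 8) in frame 2.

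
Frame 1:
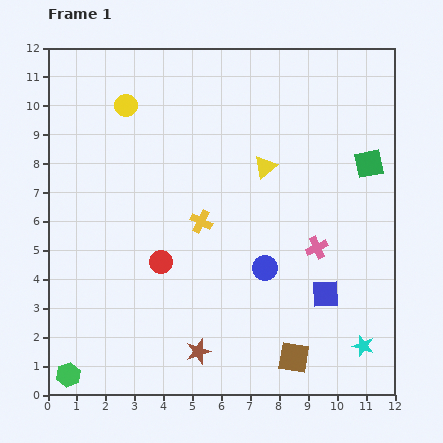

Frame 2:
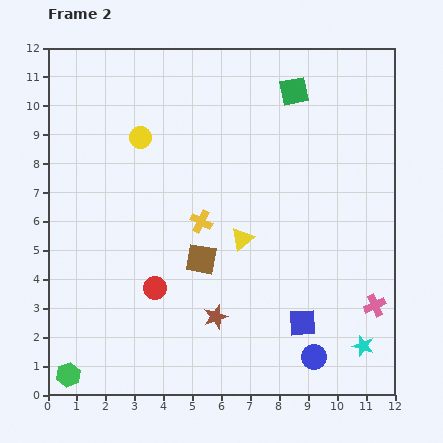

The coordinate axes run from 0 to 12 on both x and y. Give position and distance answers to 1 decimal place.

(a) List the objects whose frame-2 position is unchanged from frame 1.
the cyan star, the green hexagon, the yellow cross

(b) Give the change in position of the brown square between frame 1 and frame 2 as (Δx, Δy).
(-3.2, 3.4)

The brown square was at (8.5, 1.3) in frame 1 and (5.3, 4.7) in frame 2.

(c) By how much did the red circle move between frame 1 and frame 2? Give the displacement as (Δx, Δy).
(-0.2, -0.9)

The red circle was at (3.9, 4.6) in frame 1 and (3.7, 3.7) in frame 2.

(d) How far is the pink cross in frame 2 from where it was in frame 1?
2.8

The pink cross moved from (9.3, 5.1) to (11.3, 3.1), a distance of √(2.0² + 2.0²) ≈ 2.8.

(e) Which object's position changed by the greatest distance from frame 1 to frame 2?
the brown square

(moved 4.7; next 3.6)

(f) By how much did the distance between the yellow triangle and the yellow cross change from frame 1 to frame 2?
-1.4

Distance in frame 1: 2.9. Distance in frame 2: 1.5.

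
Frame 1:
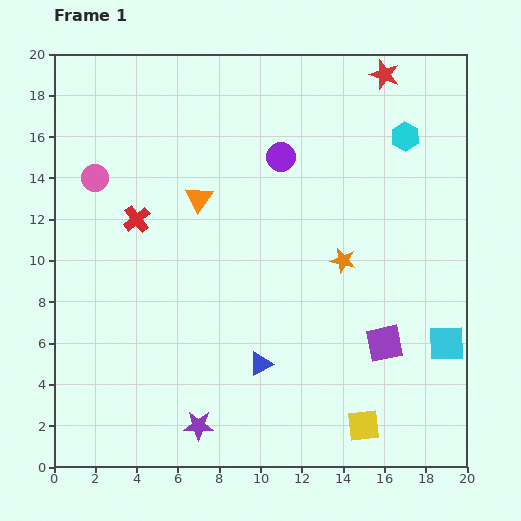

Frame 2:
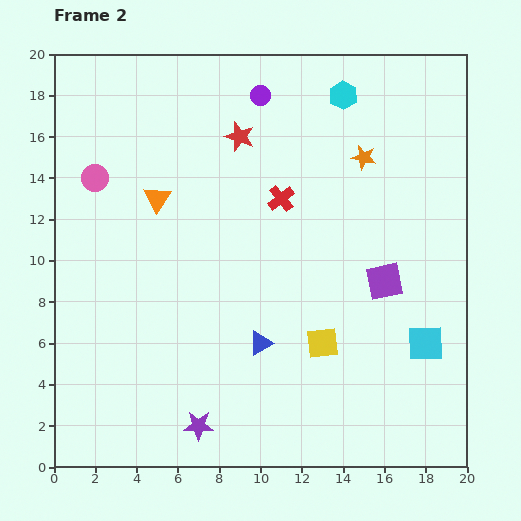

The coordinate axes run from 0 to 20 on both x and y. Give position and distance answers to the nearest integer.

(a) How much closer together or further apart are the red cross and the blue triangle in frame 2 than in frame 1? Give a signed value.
-2

Distance in frame 1: 9. Distance in frame 2: 7.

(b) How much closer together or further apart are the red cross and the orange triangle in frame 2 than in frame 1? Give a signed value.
+3

Distance in frame 1: 3. Distance in frame 2: 6.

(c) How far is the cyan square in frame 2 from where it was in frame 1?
1

The cyan square moved from (19, 6) to (18, 6), a distance of √(1² + 0²) ≈ 1.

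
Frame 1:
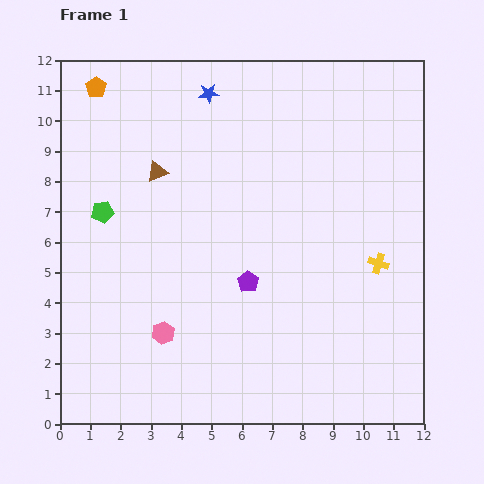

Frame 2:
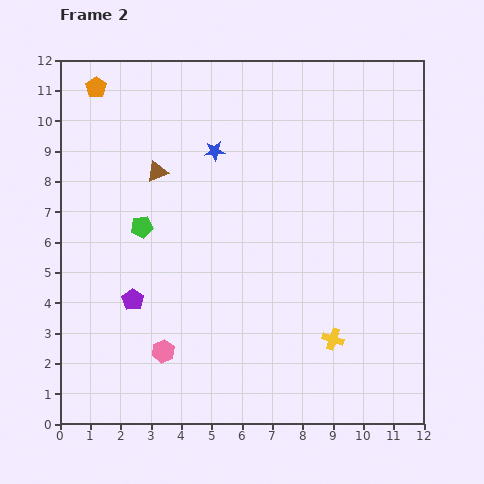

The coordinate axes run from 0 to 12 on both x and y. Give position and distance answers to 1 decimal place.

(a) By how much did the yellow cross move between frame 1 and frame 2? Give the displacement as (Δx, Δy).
(-1.5, -2.5)

The yellow cross was at (10.5, 5.3) in frame 1 and (9.0, 2.8) in frame 2.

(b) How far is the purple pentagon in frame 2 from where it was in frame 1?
3.8

The purple pentagon moved from (6.2, 4.7) to (2.4, 4.1), a distance of √(3.8² + 0.6²) ≈ 3.8.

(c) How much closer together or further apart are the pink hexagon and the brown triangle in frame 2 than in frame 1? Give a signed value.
+0.6

Distance in frame 1: 5.3. Distance in frame 2: 5.9.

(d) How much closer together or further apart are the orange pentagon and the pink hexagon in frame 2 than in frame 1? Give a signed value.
+0.6

Distance in frame 1: 8.4. Distance in frame 2: 9.0.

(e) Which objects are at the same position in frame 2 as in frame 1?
the brown triangle, the orange pentagon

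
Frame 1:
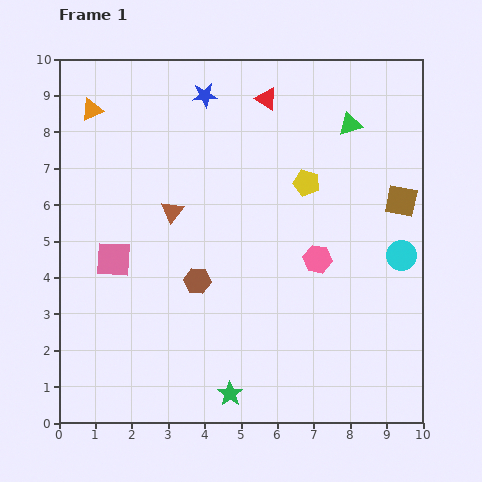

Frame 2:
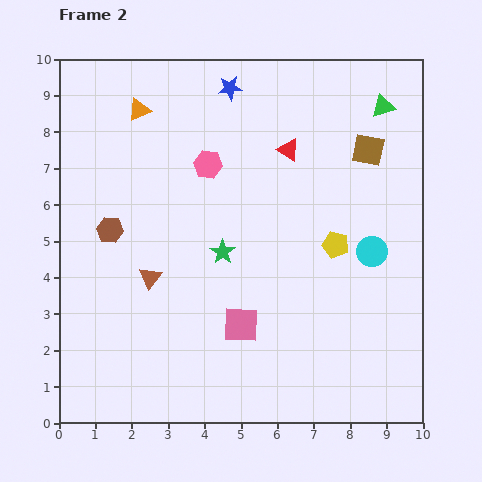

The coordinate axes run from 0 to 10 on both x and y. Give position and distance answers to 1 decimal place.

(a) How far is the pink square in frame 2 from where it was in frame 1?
3.9

The pink square moved from (1.5, 4.5) to (5.0, 2.7), a distance of √(3.5² + 1.8²) ≈ 3.9.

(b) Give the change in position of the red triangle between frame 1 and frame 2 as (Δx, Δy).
(0.6, -1.4)

The red triangle was at (5.7, 8.9) in frame 1 and (6.3, 7.5) in frame 2.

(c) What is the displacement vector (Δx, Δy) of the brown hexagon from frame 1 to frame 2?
(-2.4, 1.4)

The brown hexagon was at (3.8, 3.9) in frame 1 and (1.4, 5.3) in frame 2.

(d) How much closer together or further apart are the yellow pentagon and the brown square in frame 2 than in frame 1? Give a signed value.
+0.2

Distance in frame 1: 2.6. Distance in frame 2: 2.8.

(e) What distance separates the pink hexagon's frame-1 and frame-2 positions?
4.0

The pink hexagon moved from (7.1, 4.5) to (4.1, 7.1), a distance of √(3.0² + 2.6²) ≈ 4.0.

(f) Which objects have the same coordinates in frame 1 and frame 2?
none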